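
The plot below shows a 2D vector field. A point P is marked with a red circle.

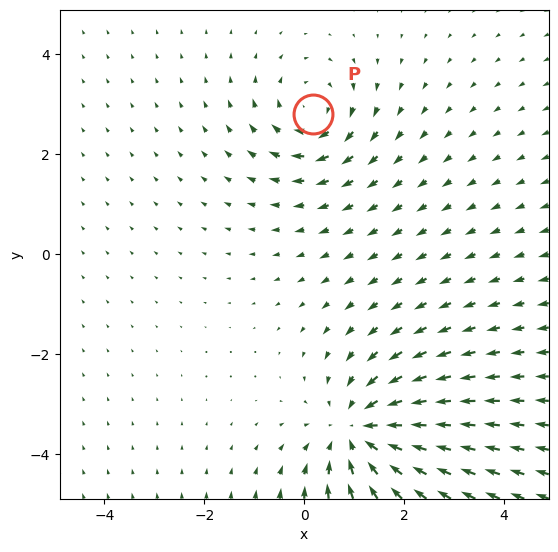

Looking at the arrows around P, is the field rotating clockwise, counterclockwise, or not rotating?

clockwise

Near P at (0.2, 2.8) the arrows circulate clockwise. The curl (z-component) there is about -3; negative curl means clockwise rotation.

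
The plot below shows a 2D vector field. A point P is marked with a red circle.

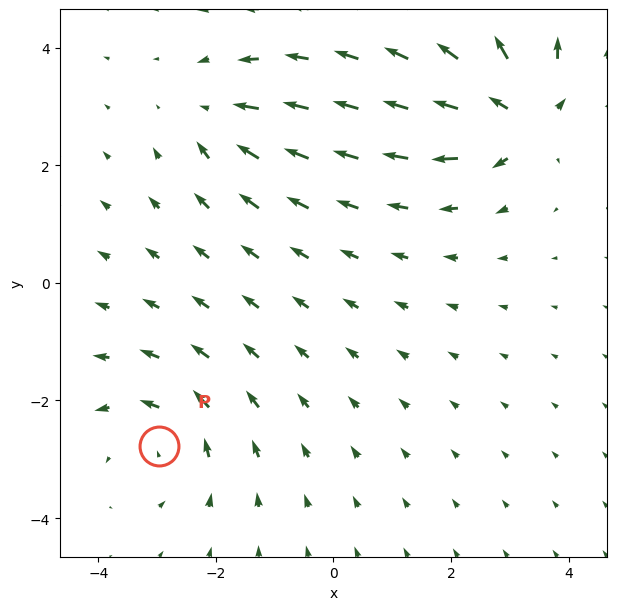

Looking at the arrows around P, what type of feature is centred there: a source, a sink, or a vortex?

vortex

At P (-3.0, -2.8) the arrows circulate counterclockwise. Divergence ≈0, curl about +3 — near-zero divergence with nonzero curl is a vortex.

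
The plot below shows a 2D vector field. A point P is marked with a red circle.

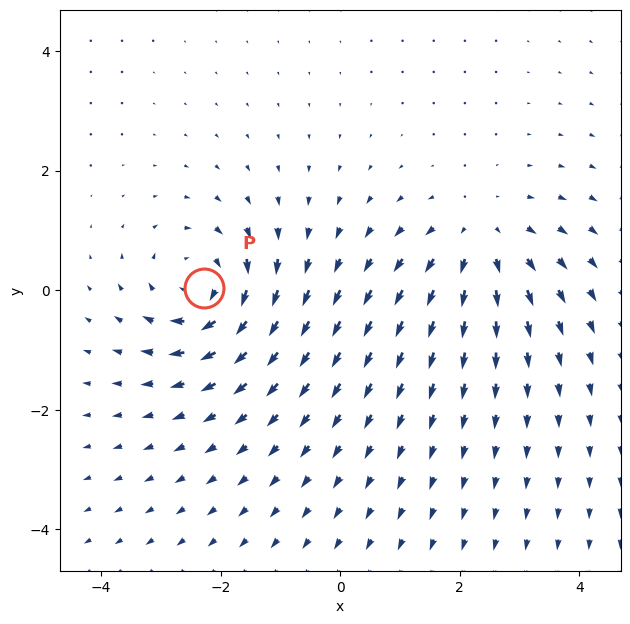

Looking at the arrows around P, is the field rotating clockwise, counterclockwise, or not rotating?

Near P at (-2.3, 0.0) the arrows circulate clockwise. The curl (z-component) there is about -5; negative curl means clockwise rotation.

clockwise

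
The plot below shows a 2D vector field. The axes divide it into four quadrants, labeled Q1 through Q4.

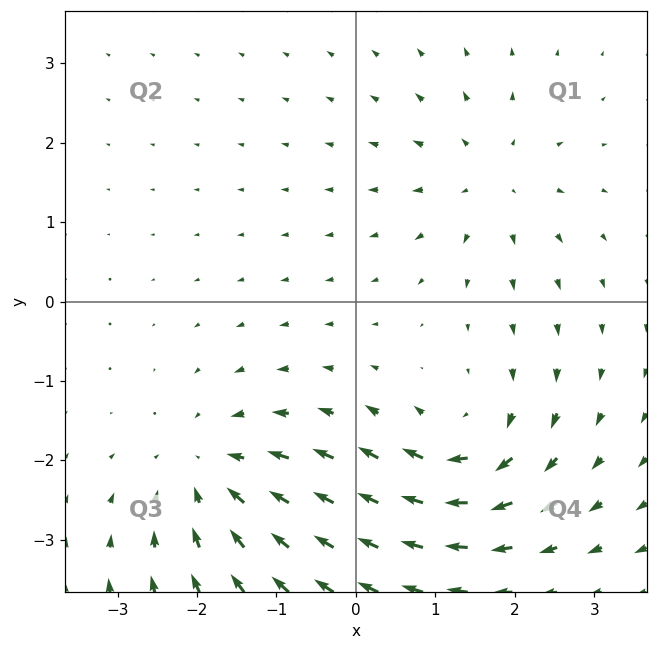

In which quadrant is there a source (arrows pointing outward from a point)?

Q1

The source sits at approximately (1.7, 1.5), which lies in quadrant Q1. The divergence there is about +4, positive as expected for a source.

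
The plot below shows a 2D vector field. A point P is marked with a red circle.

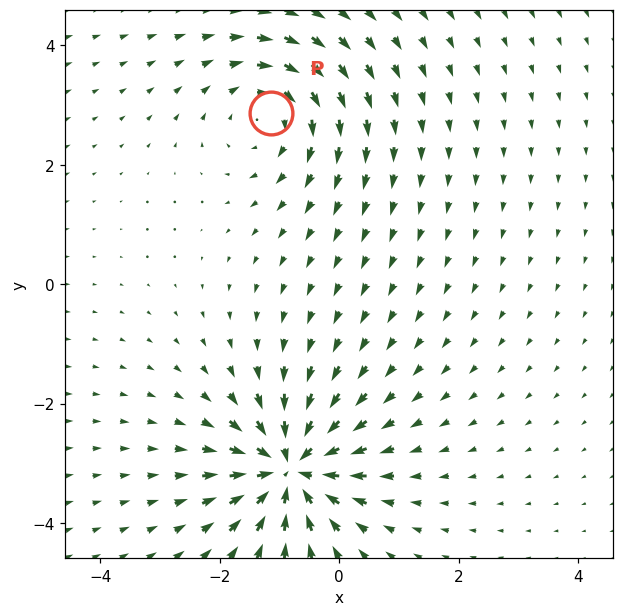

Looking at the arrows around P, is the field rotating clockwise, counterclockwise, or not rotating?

clockwise

Near P at (-1.1, 2.9) the arrows circulate clockwise. The curl (z-component) there is about -3; negative curl means clockwise rotation.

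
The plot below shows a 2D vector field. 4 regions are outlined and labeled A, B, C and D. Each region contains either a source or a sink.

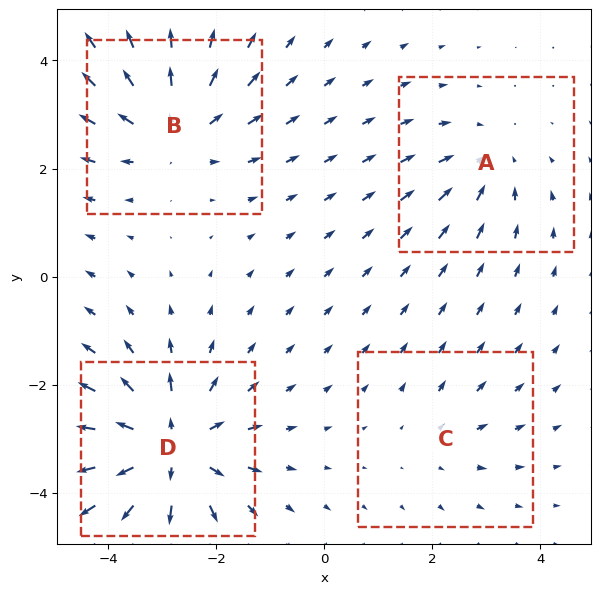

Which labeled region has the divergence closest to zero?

Divergence at each region's feature centre — A: about -3, B: about +5, C: about +2, D: about +6. Region C is closest to zero.

C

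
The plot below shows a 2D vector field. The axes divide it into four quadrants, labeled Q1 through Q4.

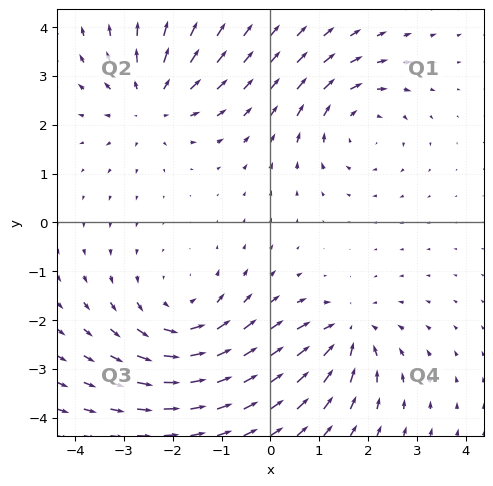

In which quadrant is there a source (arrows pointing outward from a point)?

The source sits at approximately (-2.4, 2.5), which lies in quadrant Q2. The divergence there is about +4, positive as expected for a source.

Q2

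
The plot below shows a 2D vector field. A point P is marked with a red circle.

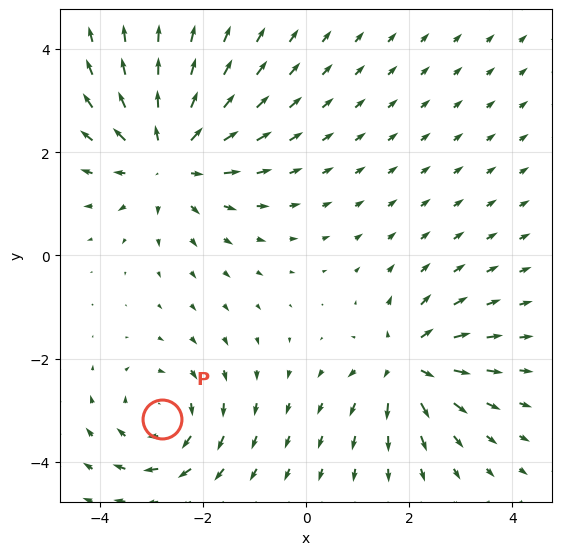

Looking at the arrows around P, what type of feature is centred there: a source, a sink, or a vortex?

At P (-2.8, -3.2) the arrows circulate clockwise. Divergence ≈0, curl about -3 — near-zero divergence with nonzero curl is a vortex.

vortex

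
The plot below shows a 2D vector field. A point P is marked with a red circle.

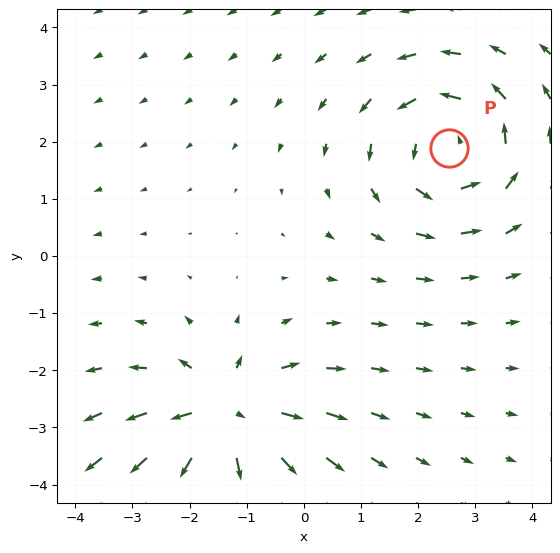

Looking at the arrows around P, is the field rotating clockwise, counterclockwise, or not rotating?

counterclockwise

Near P at (2.5, 1.9) the arrows circulate counterclockwise. The curl (z-component) there is about +4; positive curl means counterclockwise rotation.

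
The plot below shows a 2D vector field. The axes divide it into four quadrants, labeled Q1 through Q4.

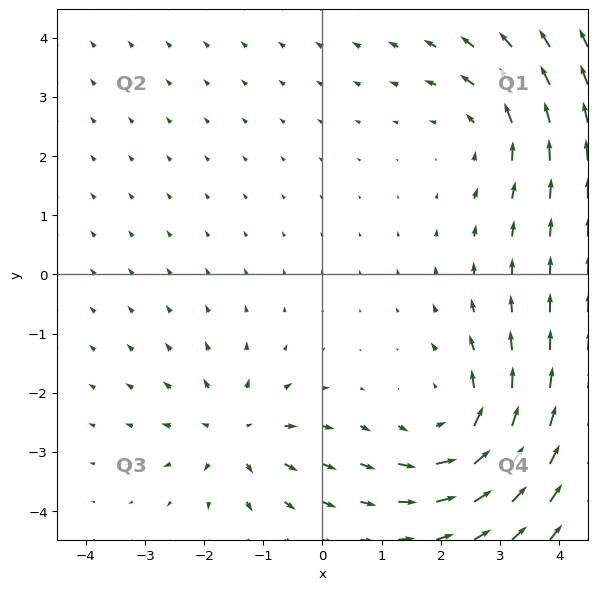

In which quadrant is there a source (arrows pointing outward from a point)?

Q3

The source sits at approximately (-1.5, -2.7), which lies in quadrant Q3. The divergence there is about +3, positive as expected for a source.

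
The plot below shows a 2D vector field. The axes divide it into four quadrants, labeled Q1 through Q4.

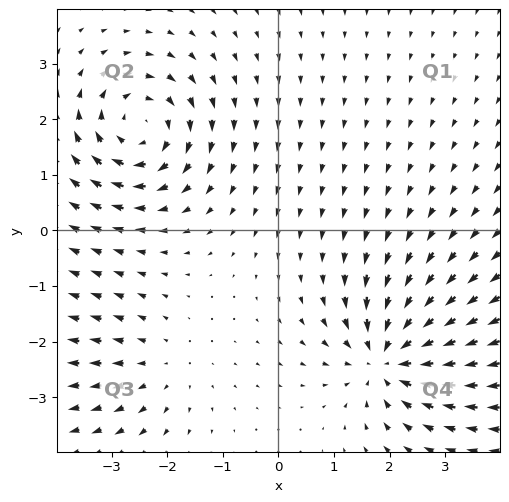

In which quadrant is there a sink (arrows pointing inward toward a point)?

The sink sits at approximately (2.0, -2.3), which lies in quadrant Q4. The divergence there is about -5, negative as expected for a sink.

Q4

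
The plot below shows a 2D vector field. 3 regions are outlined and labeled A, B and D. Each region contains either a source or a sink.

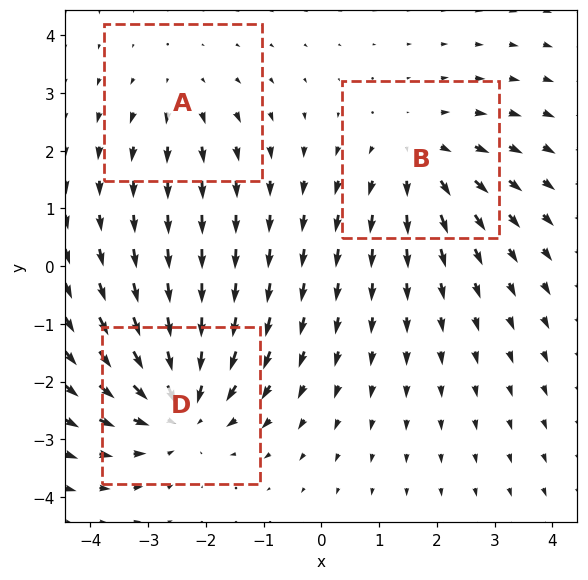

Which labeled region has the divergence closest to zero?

Divergence at each region's feature centre — A: about +2, B: about +3, D: about -4. Region A is closest to zero.

A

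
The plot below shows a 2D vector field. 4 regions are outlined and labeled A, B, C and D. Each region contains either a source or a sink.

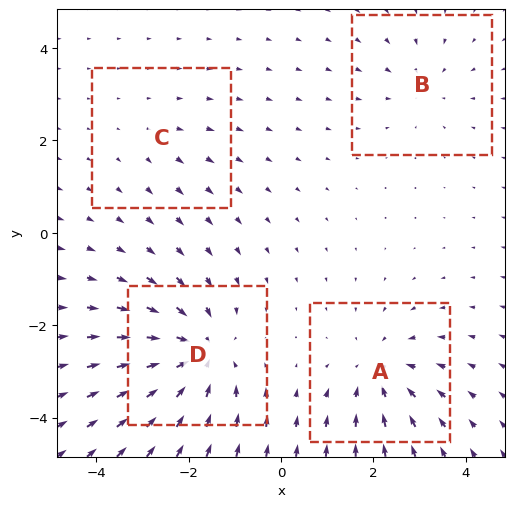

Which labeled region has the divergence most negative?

D

Divergence at each region's feature centre — A: about -4, B: about -3, C: about +2, D: about -6. Region D is most negative.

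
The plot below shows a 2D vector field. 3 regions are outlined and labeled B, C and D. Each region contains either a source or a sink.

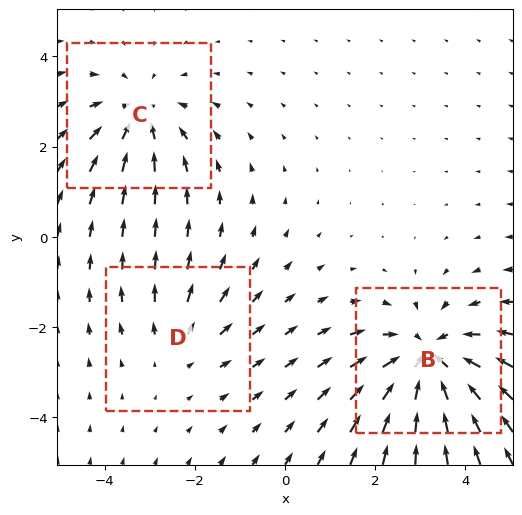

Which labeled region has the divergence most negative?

Divergence at each region's feature centre — B: about -4, C: about -3, D: about +2. Region B is most negative.

B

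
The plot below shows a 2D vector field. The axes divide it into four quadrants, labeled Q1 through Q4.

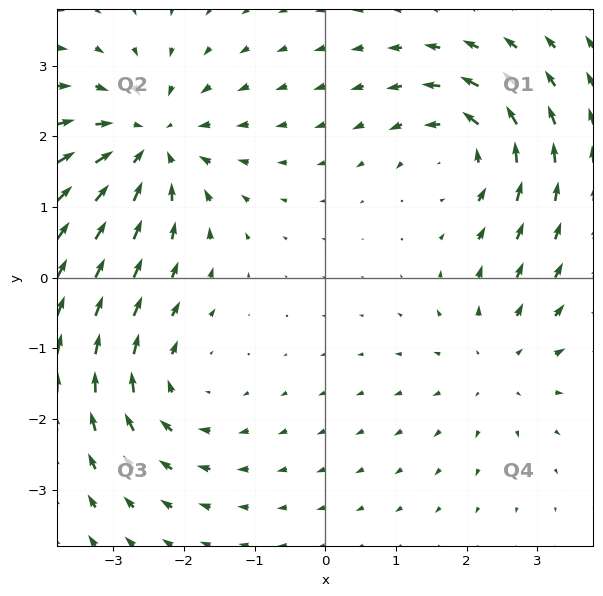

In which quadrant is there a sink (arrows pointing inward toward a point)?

Q2

The sink sits at approximately (-2.5, 1.9), which lies in quadrant Q2. The divergence there is about -4, negative as expected for a sink.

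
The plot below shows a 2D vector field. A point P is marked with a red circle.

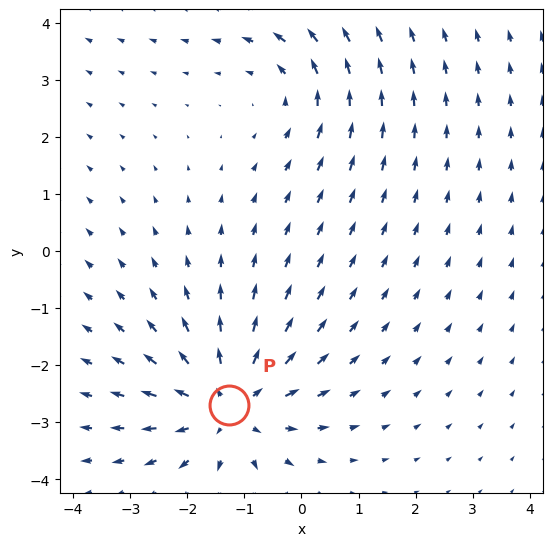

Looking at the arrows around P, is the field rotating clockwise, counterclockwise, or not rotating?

Near P at (-1.3, -2.7) the arrows show no circulation. The curl there is ≈0.

not rotating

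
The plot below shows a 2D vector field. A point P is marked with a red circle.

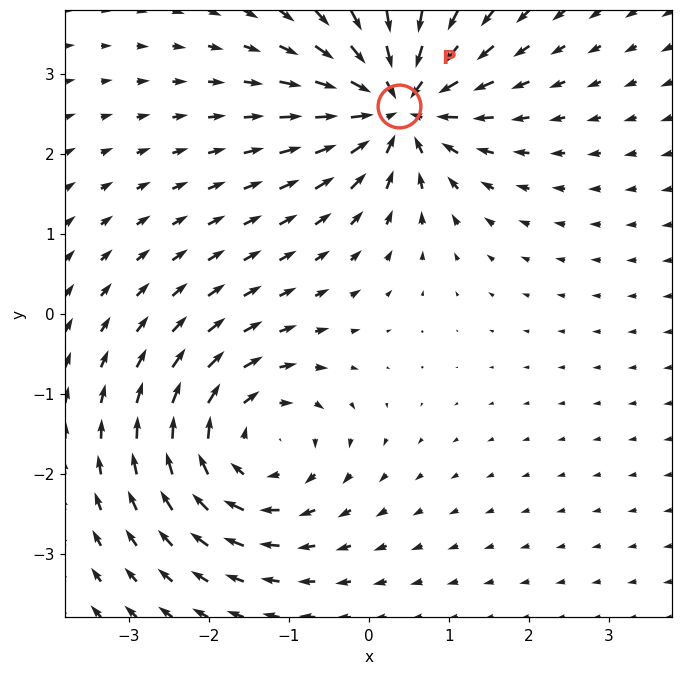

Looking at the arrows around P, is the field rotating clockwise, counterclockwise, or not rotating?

not rotating

Near P at (0.4, 2.6) the arrows show no circulation. The curl there is ≈0.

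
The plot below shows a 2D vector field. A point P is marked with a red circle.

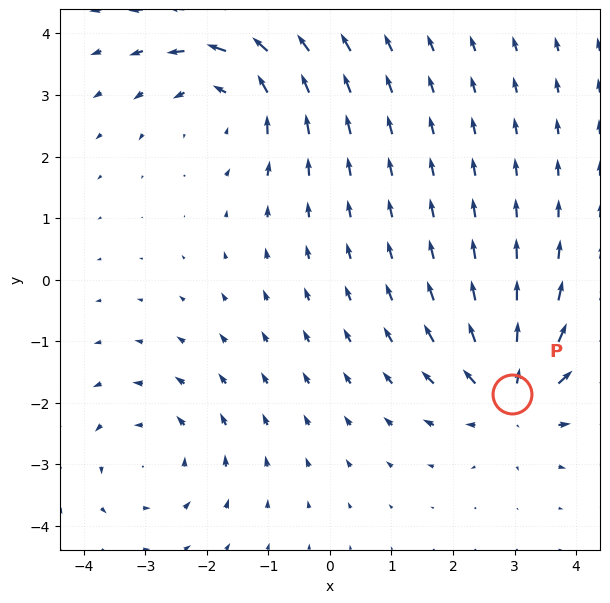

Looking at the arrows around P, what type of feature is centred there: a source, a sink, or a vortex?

At P (3.0, -1.9) the arrows spread outward. Divergence about +4, curl ≈0 — positive divergence with near-zero curl is a source.

source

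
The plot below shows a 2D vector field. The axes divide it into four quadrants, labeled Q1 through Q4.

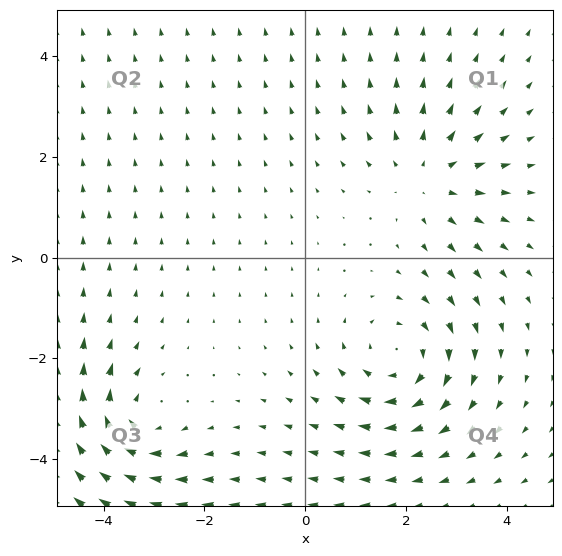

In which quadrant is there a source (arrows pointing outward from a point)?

Q1

The source sits at approximately (2.4, 1.6), which lies in quadrant Q1. The divergence there is about +2, positive as expected for a source.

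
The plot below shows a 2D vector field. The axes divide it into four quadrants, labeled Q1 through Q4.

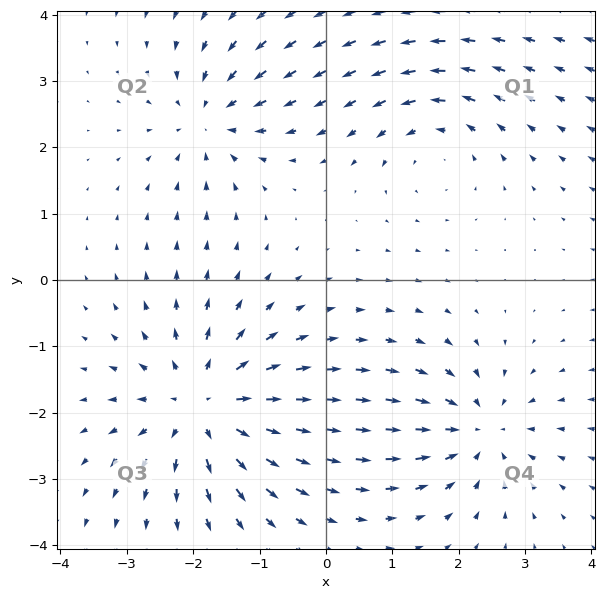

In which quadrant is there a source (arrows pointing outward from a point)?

The source sits at approximately (-1.8, -1.9), which lies in quadrant Q3. The divergence there is about +5, positive as expected for a source.

Q3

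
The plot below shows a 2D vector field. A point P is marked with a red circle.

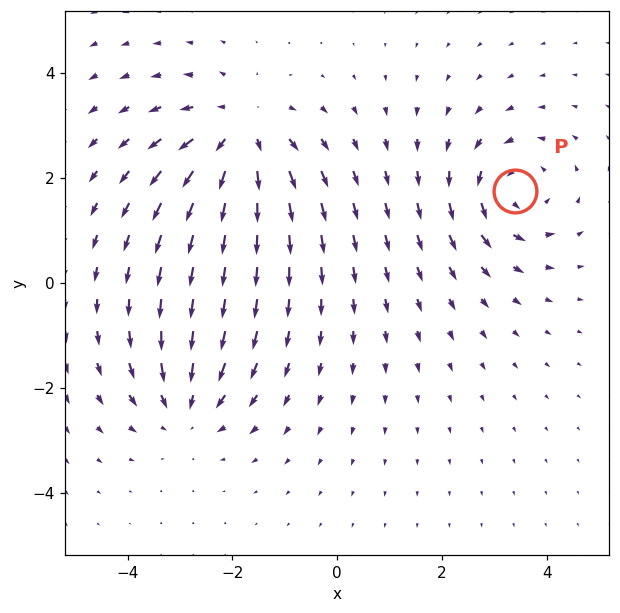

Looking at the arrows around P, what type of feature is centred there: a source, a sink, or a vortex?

vortex

At P (3.4, 1.8) the arrows circulate counterclockwise. Divergence ≈0, curl about +4 — near-zero divergence with nonzero curl is a vortex.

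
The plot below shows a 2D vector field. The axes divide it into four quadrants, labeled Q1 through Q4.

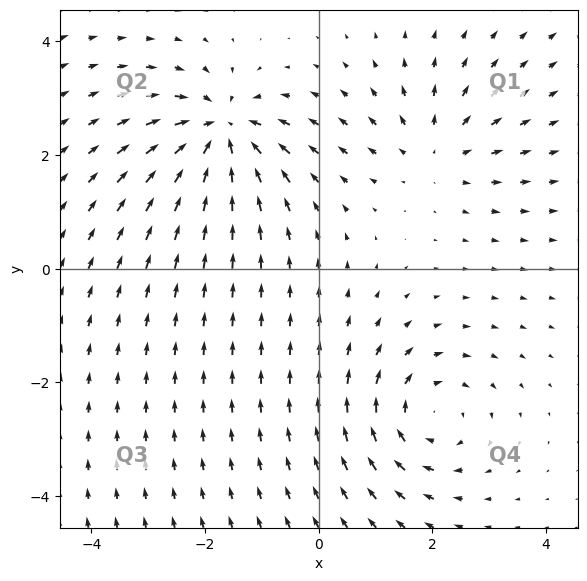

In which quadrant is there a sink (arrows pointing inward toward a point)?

The sink sits at approximately (-1.7, 2.4), which lies in quadrant Q2. The divergence there is about -7, negative as expected for a sink.

Q2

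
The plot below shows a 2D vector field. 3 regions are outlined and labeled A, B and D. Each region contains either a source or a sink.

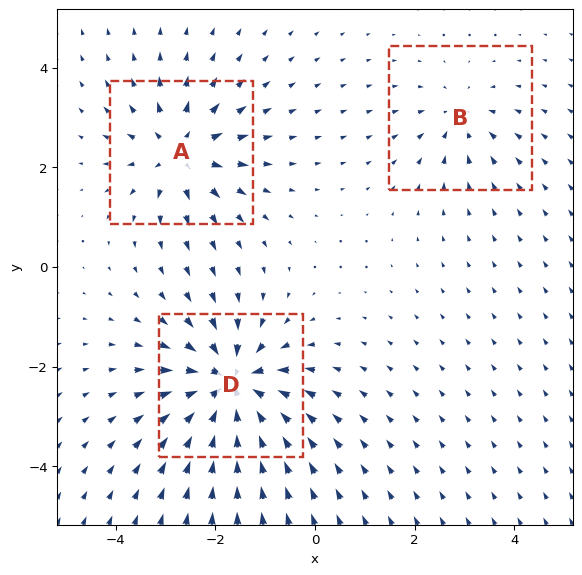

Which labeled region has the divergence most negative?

D

Divergence at each region's feature centre — A: about +4, B: about -3, D: about -6. Region D is most negative.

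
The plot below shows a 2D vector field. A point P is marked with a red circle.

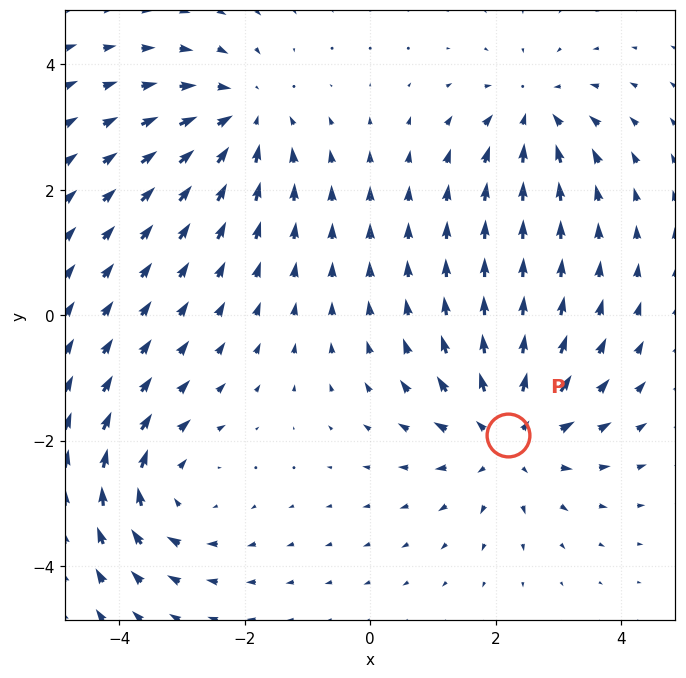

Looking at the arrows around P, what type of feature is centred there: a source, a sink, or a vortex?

At P (2.2, -1.9) the arrows spread outward. Divergence about +5, curl ≈0 — positive divergence with near-zero curl is a source.

source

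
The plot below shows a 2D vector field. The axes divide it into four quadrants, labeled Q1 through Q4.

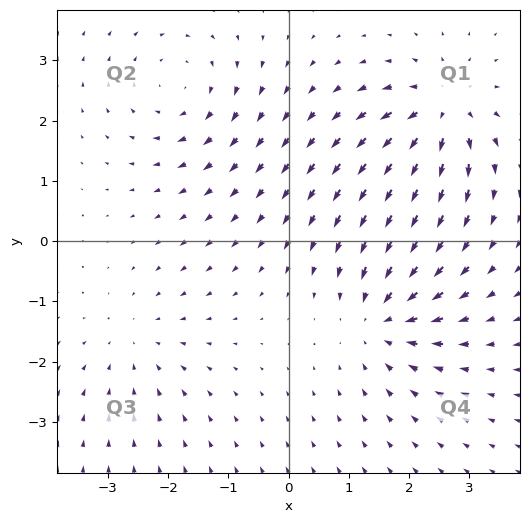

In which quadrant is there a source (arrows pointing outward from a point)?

The source sits at approximately (2.6, 2.2), which lies in quadrant Q1. The divergence there is about +7, positive as expected for a source.

Q1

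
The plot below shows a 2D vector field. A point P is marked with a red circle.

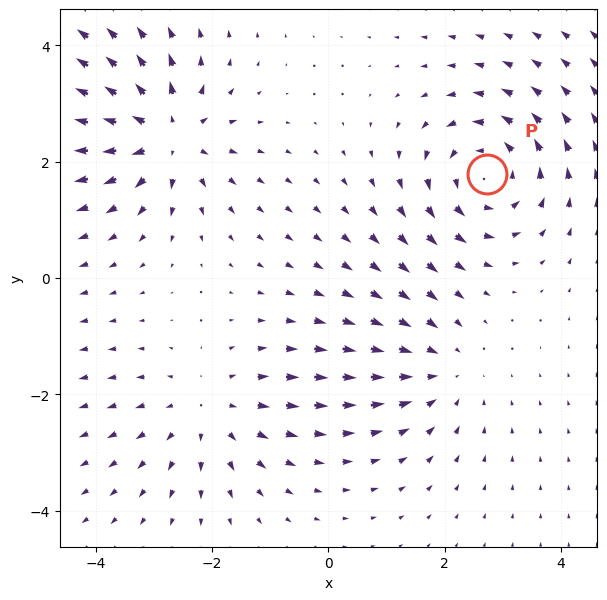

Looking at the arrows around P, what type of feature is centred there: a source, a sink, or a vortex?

At P (2.7, 1.8) the arrows circulate counterclockwise. Divergence ≈0, curl about +4 — near-zero divergence with nonzero curl is a vortex.

vortex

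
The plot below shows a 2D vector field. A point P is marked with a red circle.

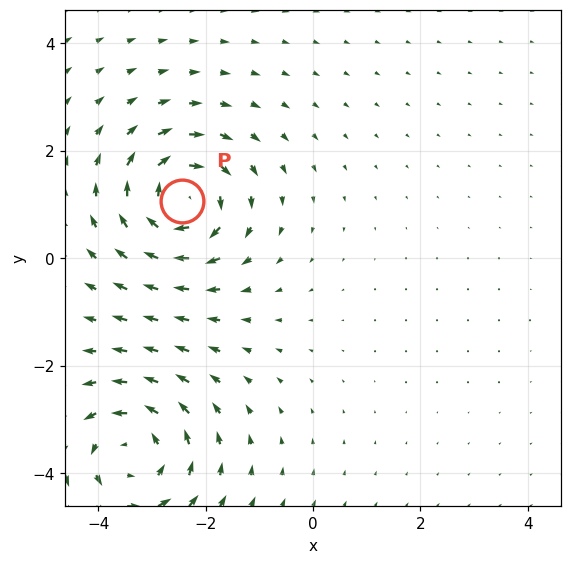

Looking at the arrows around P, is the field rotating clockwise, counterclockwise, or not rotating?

Near P at (-2.4, 1.1) the arrows circulate clockwise. The curl (z-component) there is about -6; negative curl means clockwise rotation.

clockwise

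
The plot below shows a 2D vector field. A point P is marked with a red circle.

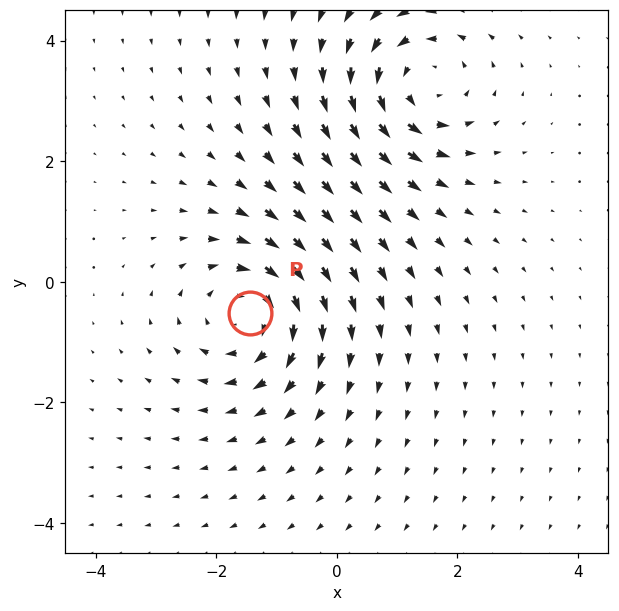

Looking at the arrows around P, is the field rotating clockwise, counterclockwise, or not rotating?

Near P at (-1.4, -0.5) the arrows circulate clockwise. The curl (z-component) there is about -3; negative curl means clockwise rotation.

clockwise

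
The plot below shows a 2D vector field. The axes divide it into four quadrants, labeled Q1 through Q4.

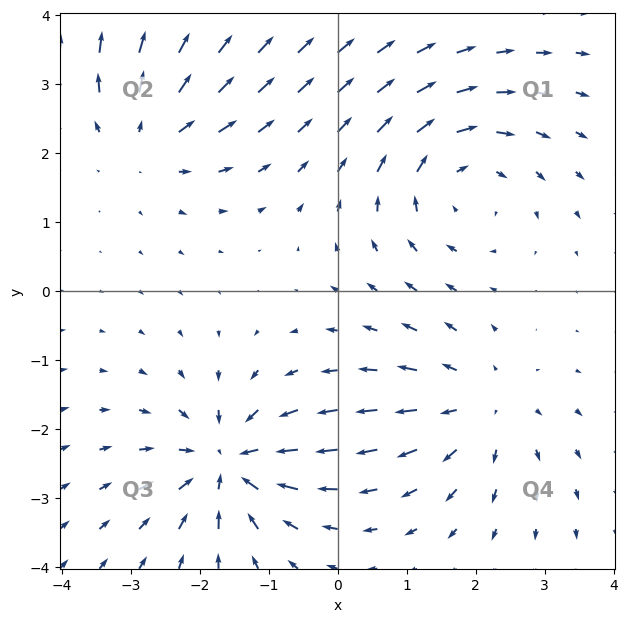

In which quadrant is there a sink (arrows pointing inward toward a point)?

The sink sits at approximately (-1.6, -2.5), which lies in quadrant Q3. The divergence there is about -6, negative as expected for a sink.

Q3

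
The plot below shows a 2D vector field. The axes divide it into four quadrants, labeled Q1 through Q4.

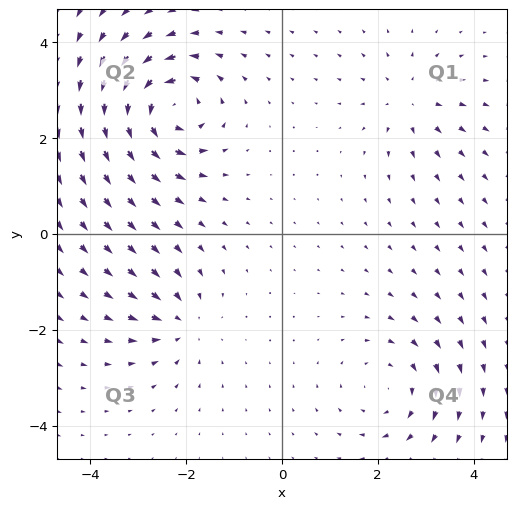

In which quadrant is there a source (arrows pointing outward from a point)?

Q1

The source sits at approximately (2.7, 2.8), which lies in quadrant Q1. The divergence there is about +3, positive as expected for a source.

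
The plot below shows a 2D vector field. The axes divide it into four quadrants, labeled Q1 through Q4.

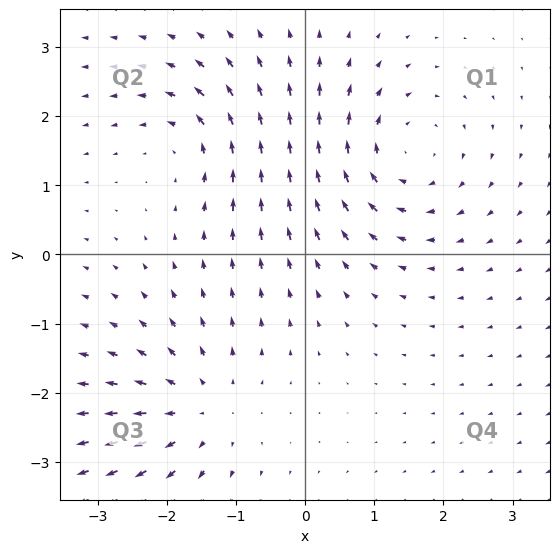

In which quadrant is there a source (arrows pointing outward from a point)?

Q3

The source sits at approximately (-1.5, -2.2), which lies in quadrant Q3. The divergence there is about +4, positive as expected for a source.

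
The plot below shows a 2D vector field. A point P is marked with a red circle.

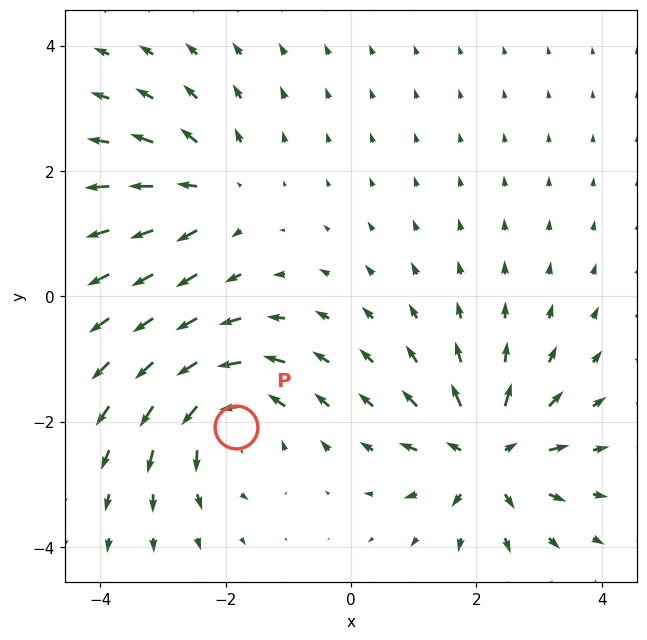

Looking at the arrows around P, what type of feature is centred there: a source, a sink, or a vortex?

vortex

At P (-1.8, -2.1) the arrows circulate counterclockwise. Divergence ≈0, curl about +5 — near-zero divergence with nonzero curl is a vortex.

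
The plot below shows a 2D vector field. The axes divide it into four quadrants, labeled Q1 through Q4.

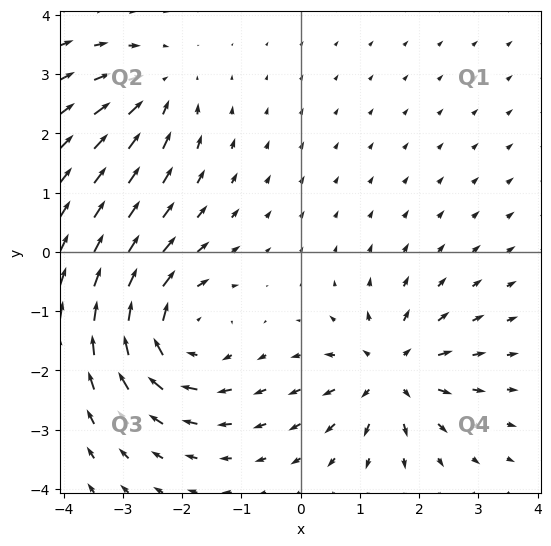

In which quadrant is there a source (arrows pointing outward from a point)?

Q4

The source sits at approximately (1.5, -2.0), which lies in quadrant Q4. The divergence there is about +5, positive as expected for a source.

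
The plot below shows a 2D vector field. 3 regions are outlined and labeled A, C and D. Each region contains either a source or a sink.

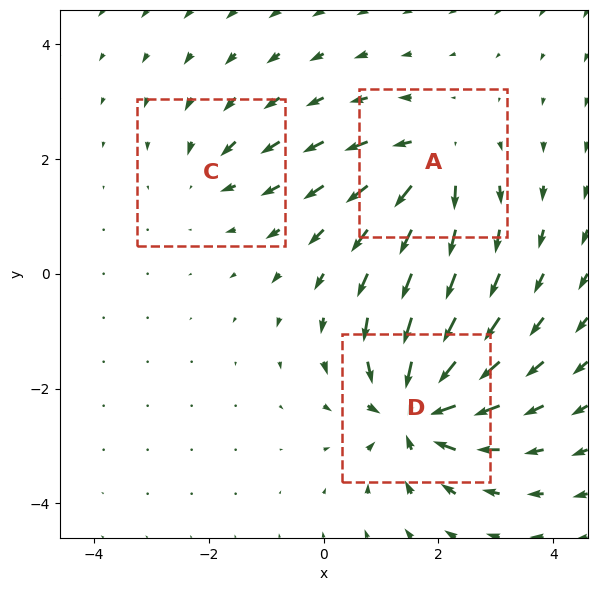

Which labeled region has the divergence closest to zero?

Divergence at each region's feature centre — A: about +4, C: about -2, D: about -6. Region C is closest to zero.

C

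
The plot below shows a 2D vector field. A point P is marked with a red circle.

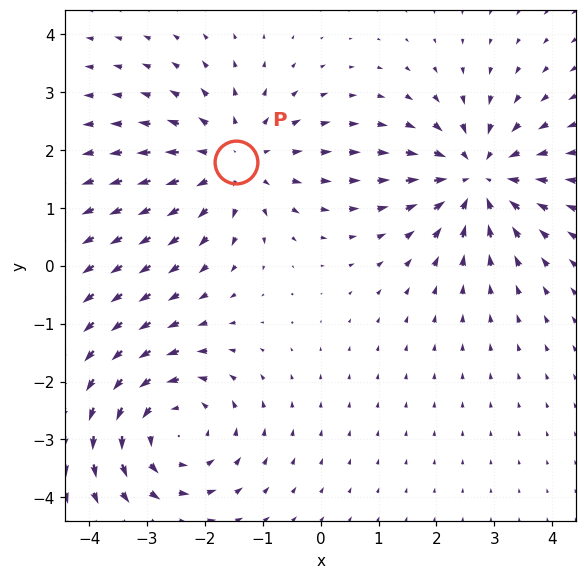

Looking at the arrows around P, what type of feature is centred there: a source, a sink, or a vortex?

At P (-1.5, 1.8) the arrows spread outward. Divergence about +4, curl ≈0 — positive divergence with near-zero curl is a source.

source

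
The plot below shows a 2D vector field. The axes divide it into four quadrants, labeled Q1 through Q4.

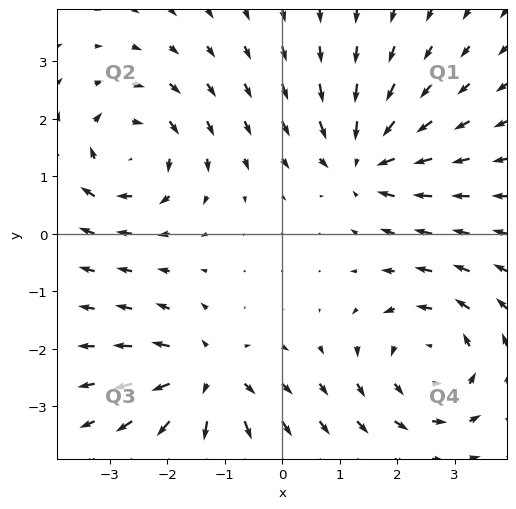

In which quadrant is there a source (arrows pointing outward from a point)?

Q3

The source sits at approximately (-1.3, -2.5), which lies in quadrant Q3. The divergence there is about +6, positive as expected for a source.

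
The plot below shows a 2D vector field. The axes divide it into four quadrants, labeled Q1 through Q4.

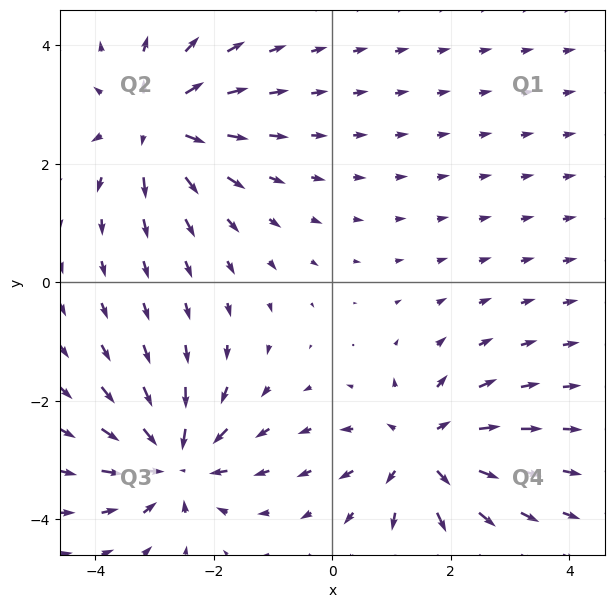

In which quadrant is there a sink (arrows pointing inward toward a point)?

The sink sits at approximately (-2.7, -3.0), which lies in quadrant Q3. The divergence there is about -6, negative as expected for a sink.

Q3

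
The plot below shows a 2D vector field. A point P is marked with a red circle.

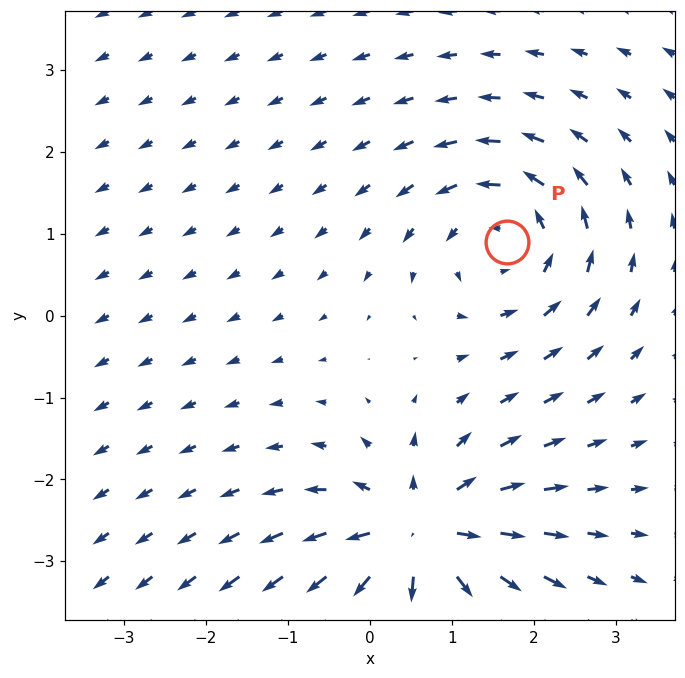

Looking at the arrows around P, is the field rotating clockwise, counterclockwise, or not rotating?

Near P at (1.7, 0.9) the arrows circulate counterclockwise. The curl (z-component) there is about +4; positive curl means counterclockwise rotation.

counterclockwise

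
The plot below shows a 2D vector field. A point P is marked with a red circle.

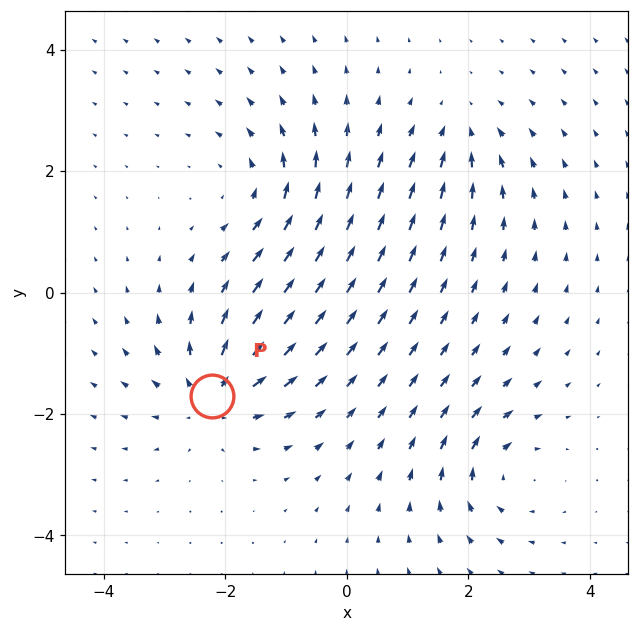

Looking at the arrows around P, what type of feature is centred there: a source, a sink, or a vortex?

At P (-2.2, -1.7) the arrows spread outward. Divergence about +7, curl ≈0 — positive divergence with near-zero curl is a source.

source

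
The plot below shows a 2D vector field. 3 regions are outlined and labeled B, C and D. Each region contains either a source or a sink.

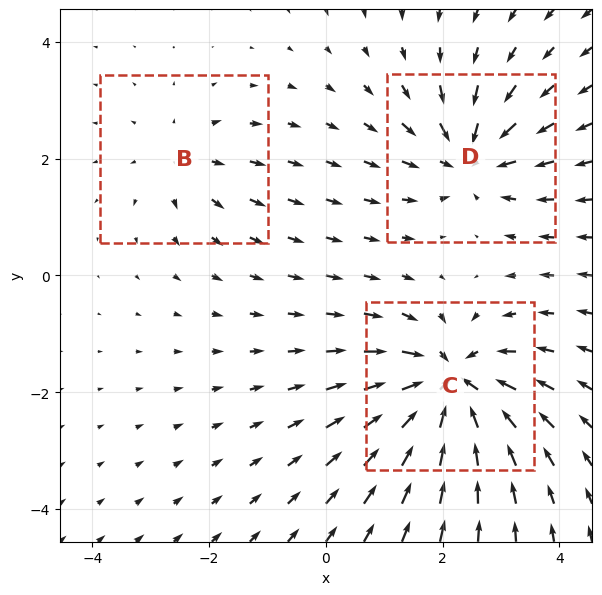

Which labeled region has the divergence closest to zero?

Divergence at each region's feature centre — B: about +2, C: about -5, D: about -4. Region B is closest to zero.

B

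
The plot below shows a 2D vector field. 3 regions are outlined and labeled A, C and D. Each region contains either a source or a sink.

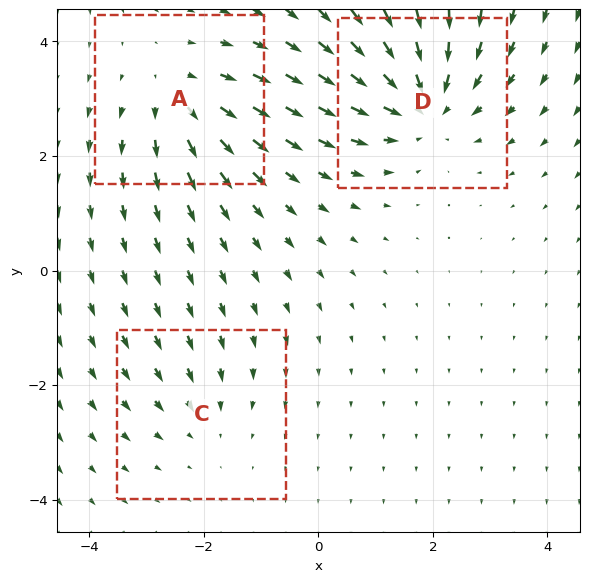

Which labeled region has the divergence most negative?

Divergence at each region's feature centre — A: about +3, C: about -2, D: about -4. Region D is most negative.

D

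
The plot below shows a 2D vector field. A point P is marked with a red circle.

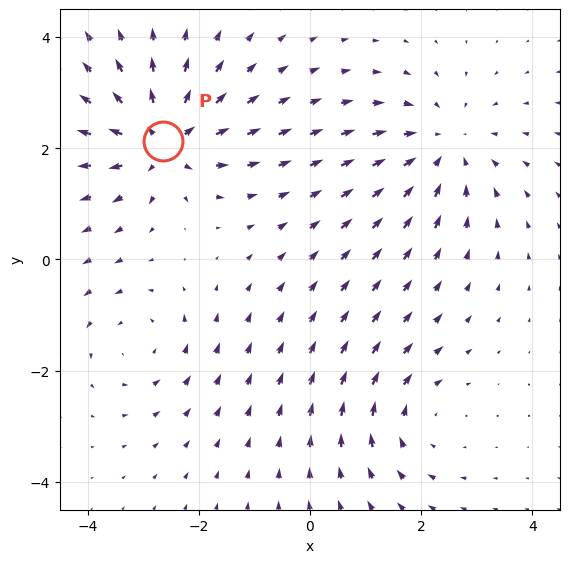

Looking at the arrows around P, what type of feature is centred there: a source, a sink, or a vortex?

At P (-2.6, 2.1) the arrows spread outward. Divergence about +6, curl ≈0 — positive divergence with near-zero curl is a source.

source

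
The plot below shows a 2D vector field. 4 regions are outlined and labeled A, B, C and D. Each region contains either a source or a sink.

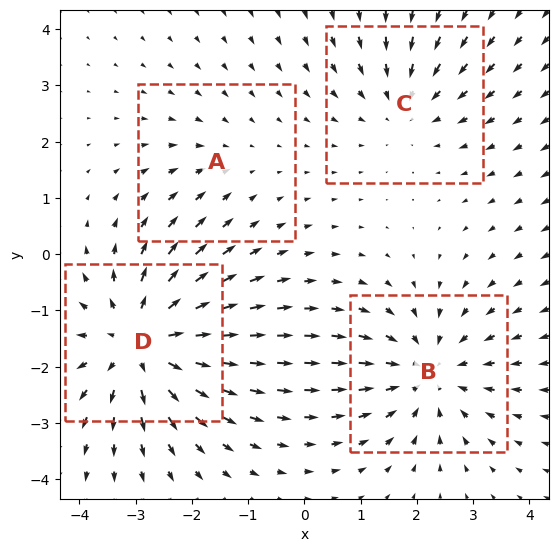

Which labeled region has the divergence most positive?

D

Divergence at each region's feature centre — A: about -2, B: about -4, C: about -3, D: about +5. Region D is most positive.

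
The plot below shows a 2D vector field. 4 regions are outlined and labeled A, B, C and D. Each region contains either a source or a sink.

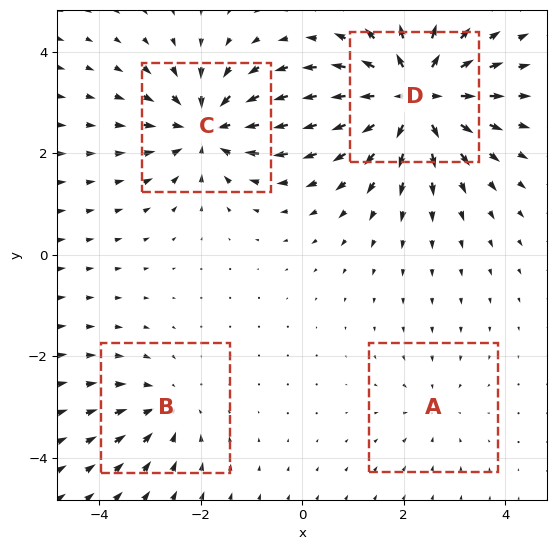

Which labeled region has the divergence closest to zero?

A

Divergence at each region's feature centre — A: about -2, B: about -4, C: about -6, D: about +8. Region A is closest to zero.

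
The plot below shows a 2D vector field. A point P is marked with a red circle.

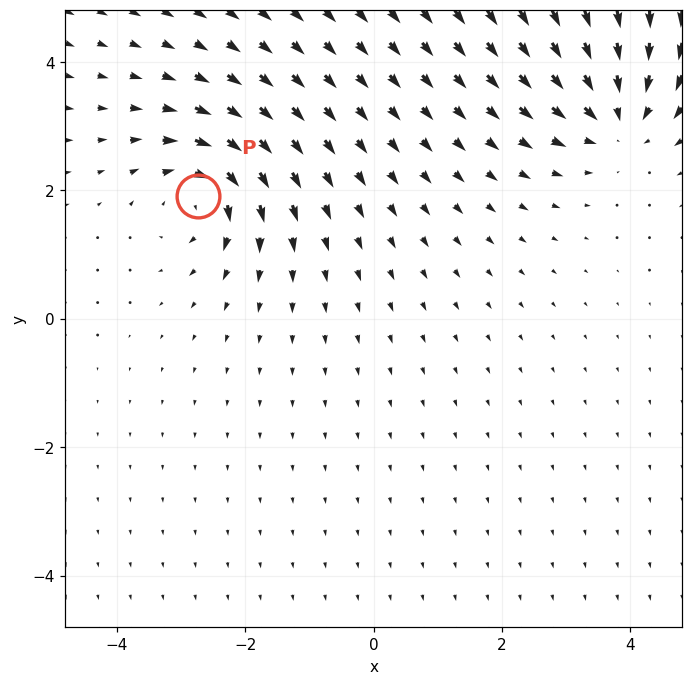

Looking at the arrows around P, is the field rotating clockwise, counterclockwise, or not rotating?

Near P at (-2.7, 1.9) the arrows circulate clockwise. The curl (z-component) there is about -4; negative curl means clockwise rotation.

clockwise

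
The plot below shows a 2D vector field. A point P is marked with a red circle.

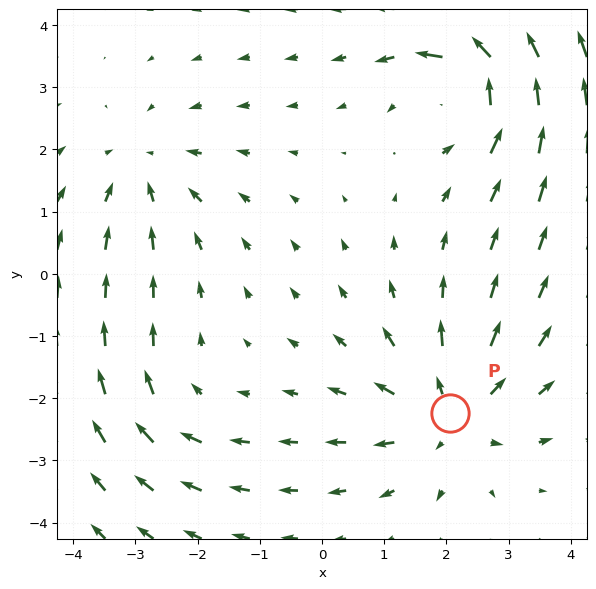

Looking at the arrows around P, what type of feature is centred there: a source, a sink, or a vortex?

At P (2.1, -2.2) the arrows spread outward. Divergence about +4, curl ≈0 — positive divergence with near-zero curl is a source.

source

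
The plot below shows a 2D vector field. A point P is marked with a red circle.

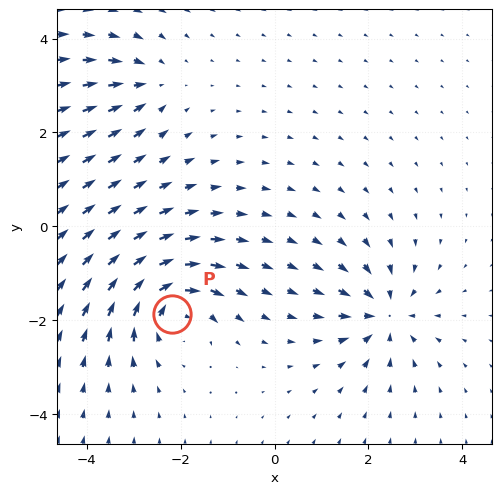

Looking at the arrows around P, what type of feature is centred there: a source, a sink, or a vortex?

At P (-2.2, -1.9) the arrows circulate clockwise. Divergence ≈0, curl about -6 — near-zero divergence with nonzero curl is a vortex.

vortex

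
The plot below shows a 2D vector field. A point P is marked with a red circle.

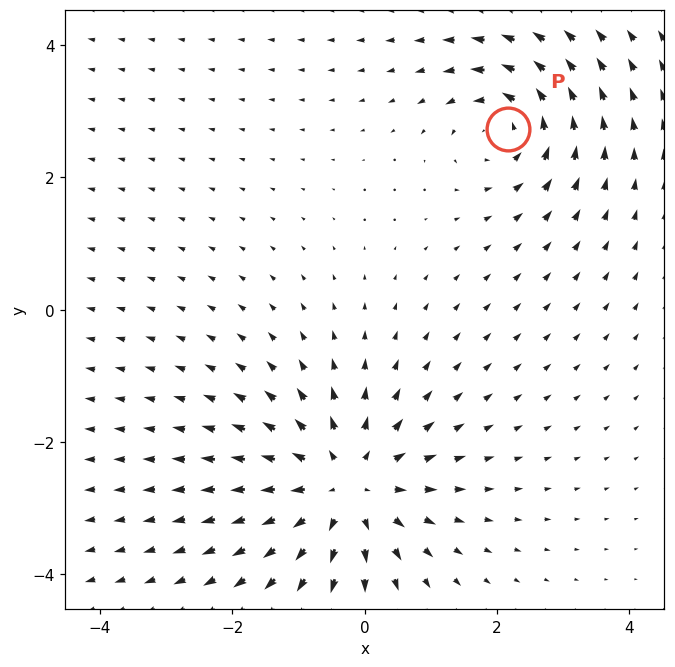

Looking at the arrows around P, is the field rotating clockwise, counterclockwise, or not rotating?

Near P at (2.2, 2.7) the arrows circulate counterclockwise. The curl (z-component) there is about +3; positive curl means counterclockwise rotation.

counterclockwise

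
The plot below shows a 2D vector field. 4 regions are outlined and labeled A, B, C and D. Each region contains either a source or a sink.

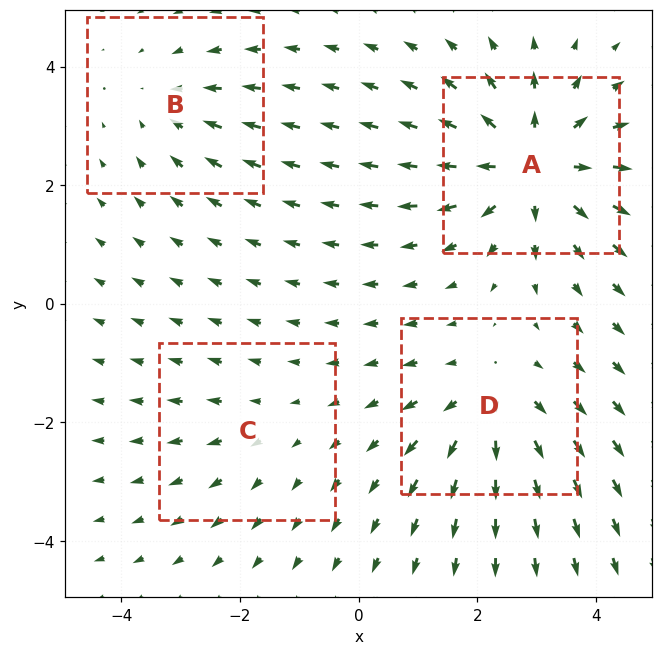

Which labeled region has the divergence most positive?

A

Divergence at each region's feature centre — A: about +7, B: about -3, C: about +2, D: about +4. Region A is most positive.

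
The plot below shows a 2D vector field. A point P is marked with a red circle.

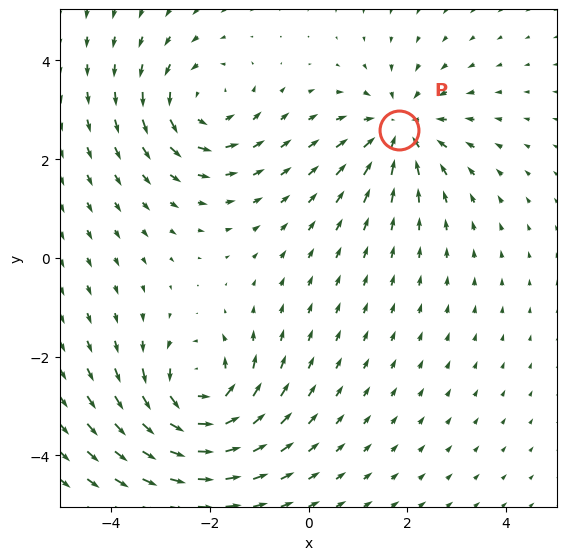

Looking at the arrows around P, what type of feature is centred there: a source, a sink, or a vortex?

At P (1.8, 2.6) the arrows converge inward. Divergence about -4, curl ≈0 — negative divergence with near-zero curl is a sink.

sink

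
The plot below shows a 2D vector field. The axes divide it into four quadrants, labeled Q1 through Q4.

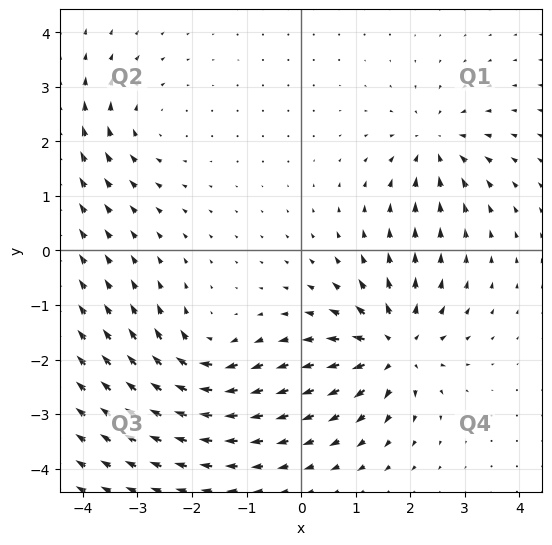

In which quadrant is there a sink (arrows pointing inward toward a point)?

Q1

The sink sits at approximately (2.5, 1.9), which lies in quadrant Q1. The divergence there is about -4, negative as expected for a sink.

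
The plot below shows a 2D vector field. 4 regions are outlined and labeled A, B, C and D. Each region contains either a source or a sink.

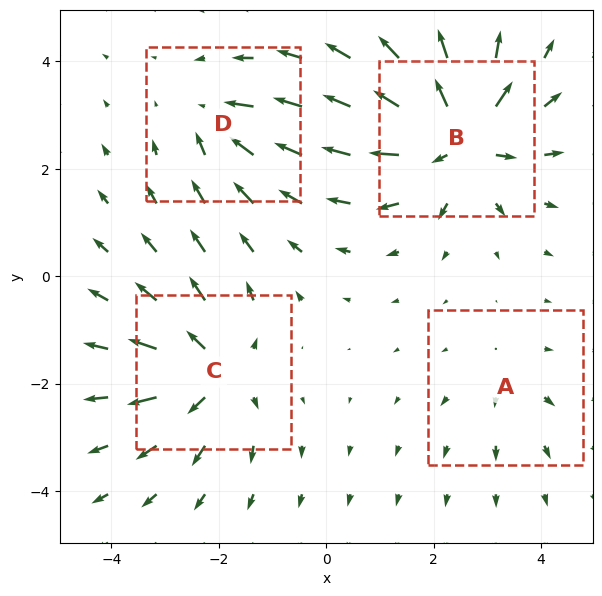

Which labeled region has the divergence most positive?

Divergence at each region's feature centre — A: about +2, B: about +7, C: about +5, D: about -4. Region B is most positive.

B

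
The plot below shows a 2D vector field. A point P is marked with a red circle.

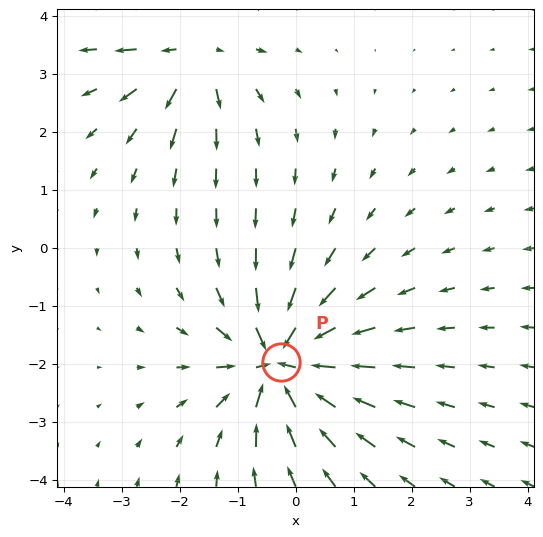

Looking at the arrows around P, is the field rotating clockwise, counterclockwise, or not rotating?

not rotating

Near P at (-0.2, -2.0) the arrows show no circulation. The curl there is ≈0.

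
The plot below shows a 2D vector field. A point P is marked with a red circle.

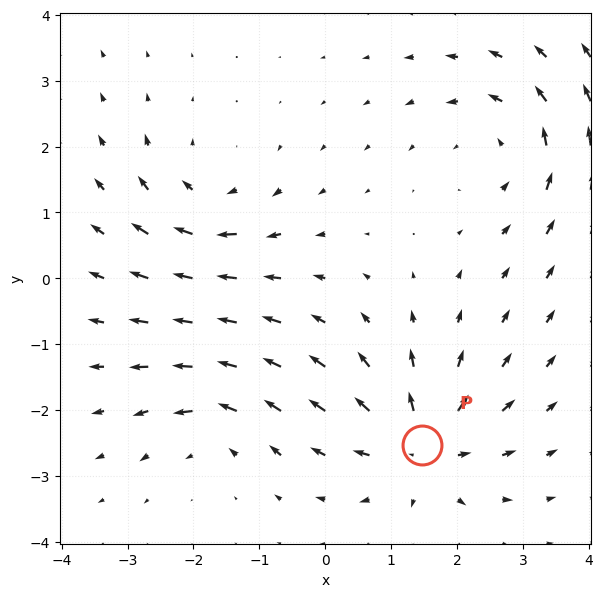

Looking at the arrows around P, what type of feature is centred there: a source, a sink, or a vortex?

At P (1.5, -2.5) the arrows spread outward. Divergence about +5, curl ≈0 — positive divergence with near-zero curl is a source.

source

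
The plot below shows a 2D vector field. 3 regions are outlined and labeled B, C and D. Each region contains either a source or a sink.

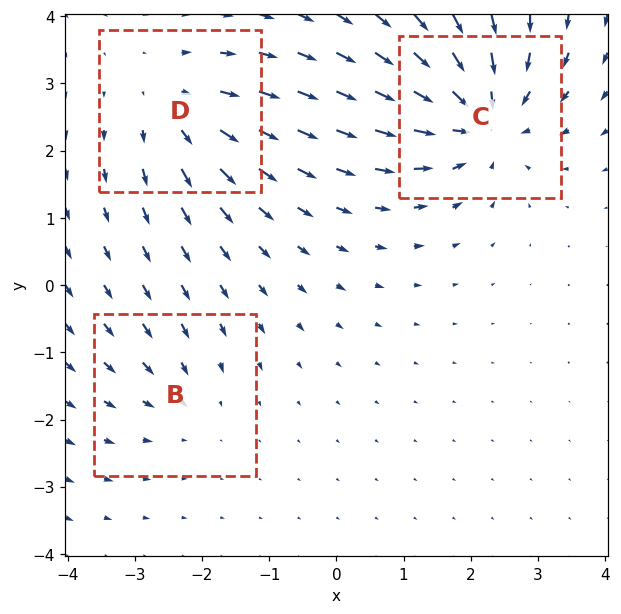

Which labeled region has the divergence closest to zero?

Divergence at each region's feature centre — B: about -2, C: about -5, D: about +3. Region B is closest to zero.

B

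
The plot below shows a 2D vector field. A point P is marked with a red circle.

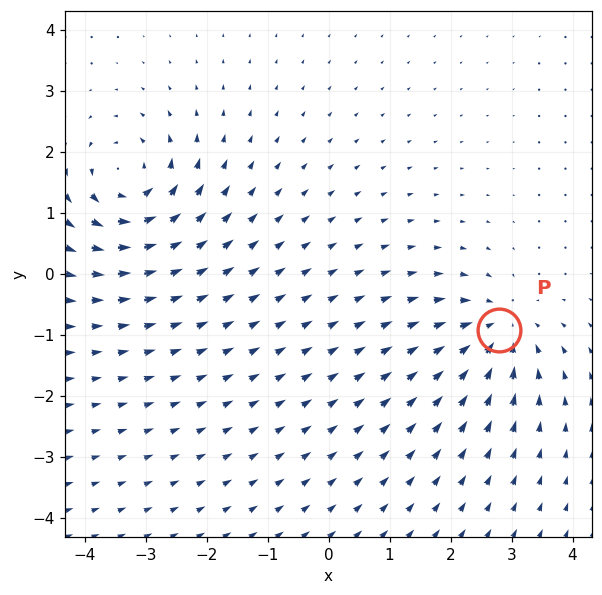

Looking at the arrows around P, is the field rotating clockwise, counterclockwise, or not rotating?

not rotating

Near P at (2.8, -0.9) the arrows show no circulation. The curl there is ≈0.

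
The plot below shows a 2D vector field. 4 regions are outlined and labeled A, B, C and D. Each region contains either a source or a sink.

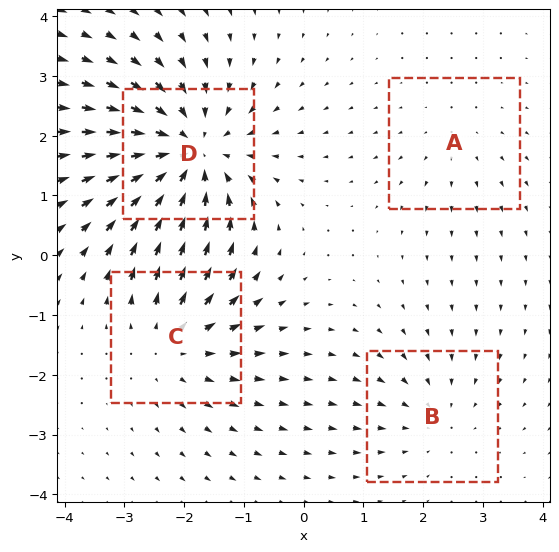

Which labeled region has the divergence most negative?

Divergence at each region's feature centre — A: about +2, B: about -3, C: about +4, D: about -6. Region D is most negative.

D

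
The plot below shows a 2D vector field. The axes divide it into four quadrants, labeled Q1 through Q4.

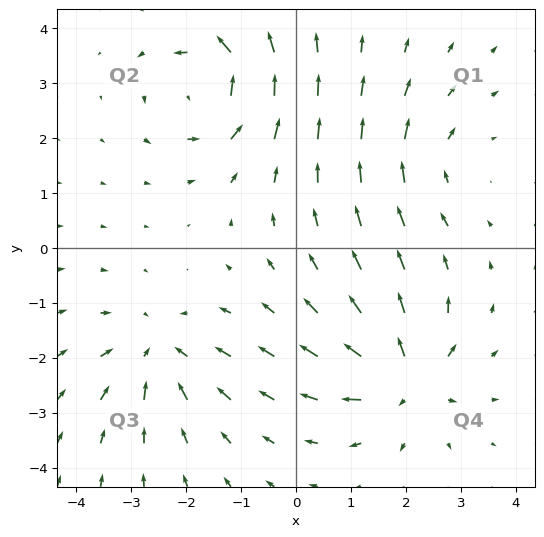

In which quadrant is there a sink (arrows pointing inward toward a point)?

The sink sits at approximately (-2.5, -1.9), which lies in quadrant Q3. The divergence there is about -4, negative as expected for a sink.

Q3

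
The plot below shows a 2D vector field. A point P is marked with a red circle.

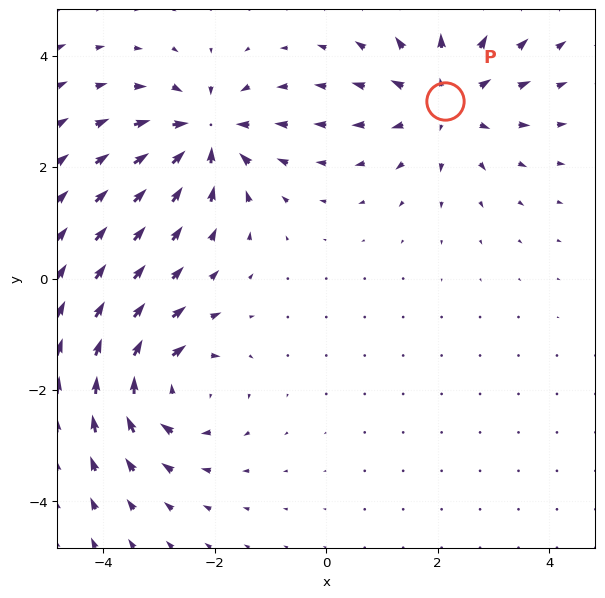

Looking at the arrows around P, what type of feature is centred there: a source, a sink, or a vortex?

At P (2.1, 3.2) the arrows spread outward. Divergence about +5, curl ≈0 — positive divergence with near-zero curl is a source.

source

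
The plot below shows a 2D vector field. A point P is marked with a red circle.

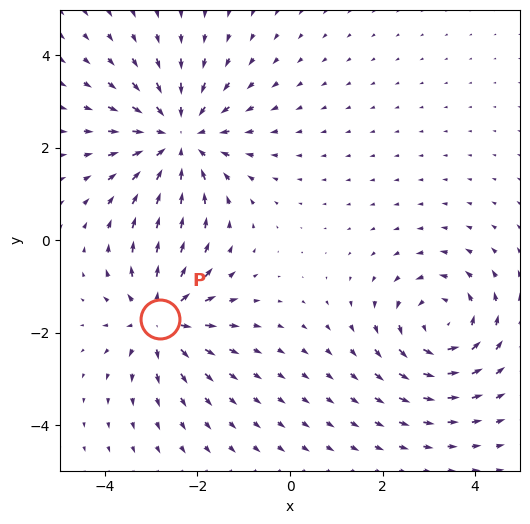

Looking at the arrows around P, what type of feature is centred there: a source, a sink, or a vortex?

At P (-2.8, -1.7) the arrows spread outward. Divergence about +4, curl ≈0 — positive divergence with near-zero curl is a source.

source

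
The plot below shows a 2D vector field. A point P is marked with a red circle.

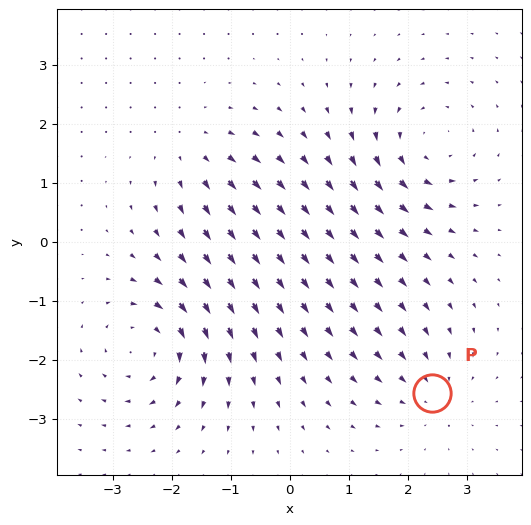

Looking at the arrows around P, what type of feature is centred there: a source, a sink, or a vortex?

At P (2.4, -2.6) the arrows converge inward. Divergence about -3, curl ≈0 — negative divergence with near-zero curl is a sink.

sink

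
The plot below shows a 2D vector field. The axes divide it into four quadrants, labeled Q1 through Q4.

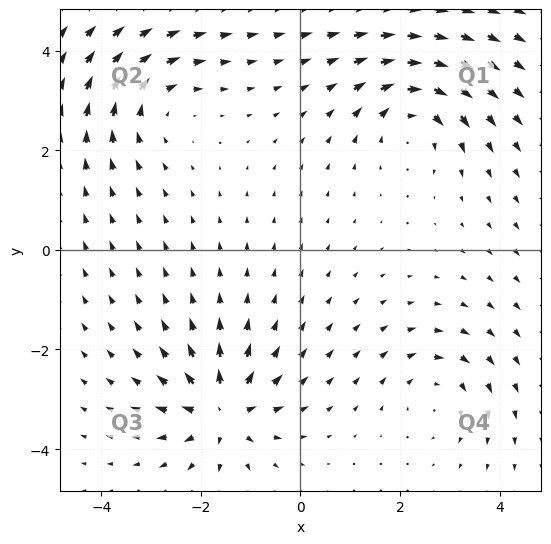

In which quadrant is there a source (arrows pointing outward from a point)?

The source sits at approximately (-1.6, -3.2), which lies in quadrant Q3. The divergence there is about +7, positive as expected for a source.

Q3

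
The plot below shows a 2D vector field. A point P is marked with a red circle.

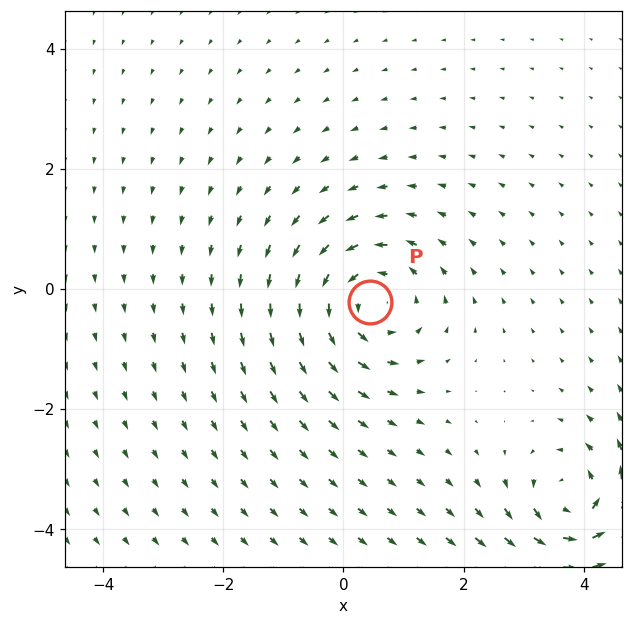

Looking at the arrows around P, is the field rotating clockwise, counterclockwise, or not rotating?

Near P at (0.4, -0.2) the arrows circulate counterclockwise. The curl (z-component) there is about +5; positive curl means counterclockwise rotation.

counterclockwise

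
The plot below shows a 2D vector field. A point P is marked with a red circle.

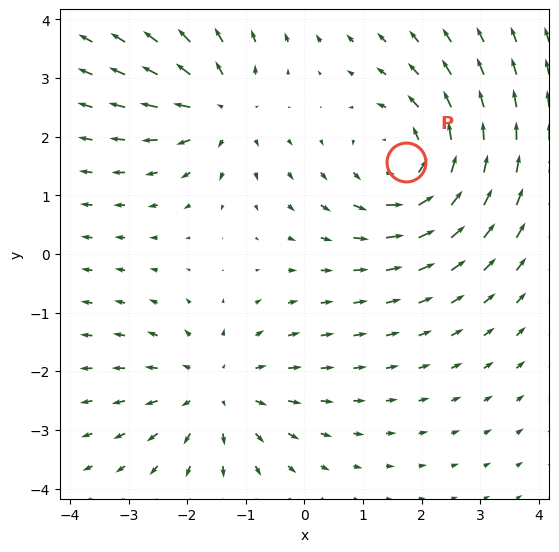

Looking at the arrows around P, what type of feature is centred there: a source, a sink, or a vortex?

At P (1.7, 1.6) the arrows circulate counterclockwise. Divergence ≈0, curl about +4 — near-zero divergence with nonzero curl is a vortex.

vortex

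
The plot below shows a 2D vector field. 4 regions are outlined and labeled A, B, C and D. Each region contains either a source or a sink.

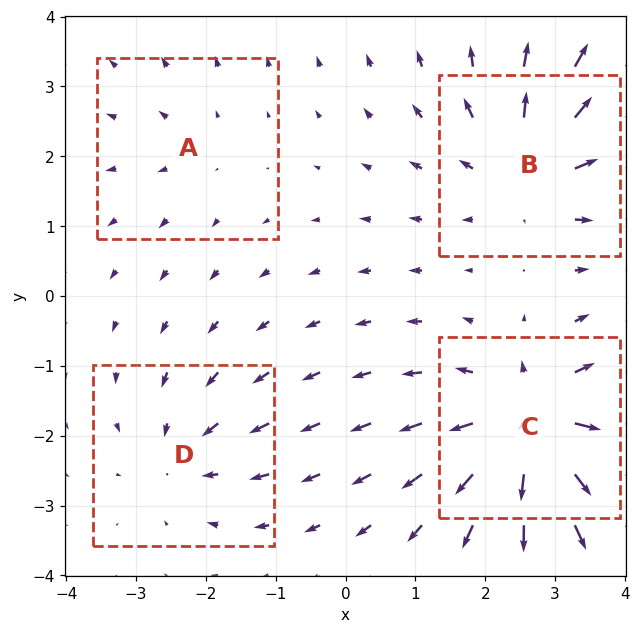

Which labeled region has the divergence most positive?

Divergence at each region's feature centre — A: about +2, B: about +5, C: about +7, D: about -3. Region C is most positive.

C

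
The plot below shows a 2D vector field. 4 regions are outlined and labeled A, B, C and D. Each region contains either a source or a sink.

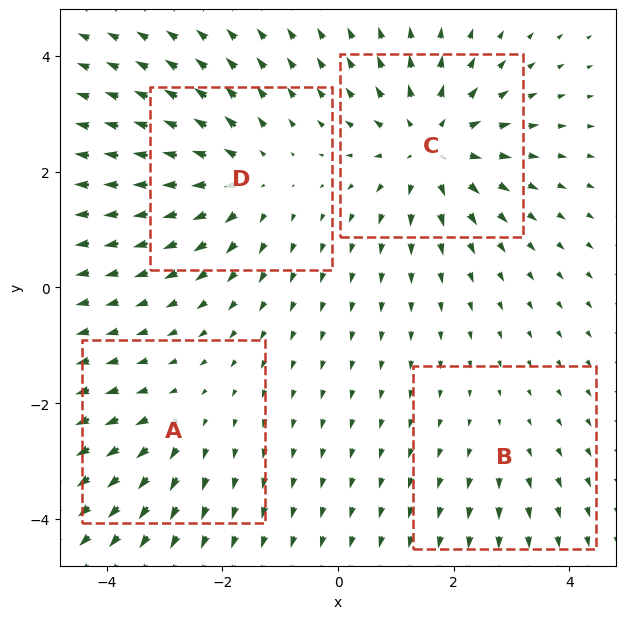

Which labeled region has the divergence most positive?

Divergence at each region's feature centre — A: about +3, B: about +2, C: about +6, D: about +5. Region C is most positive.

C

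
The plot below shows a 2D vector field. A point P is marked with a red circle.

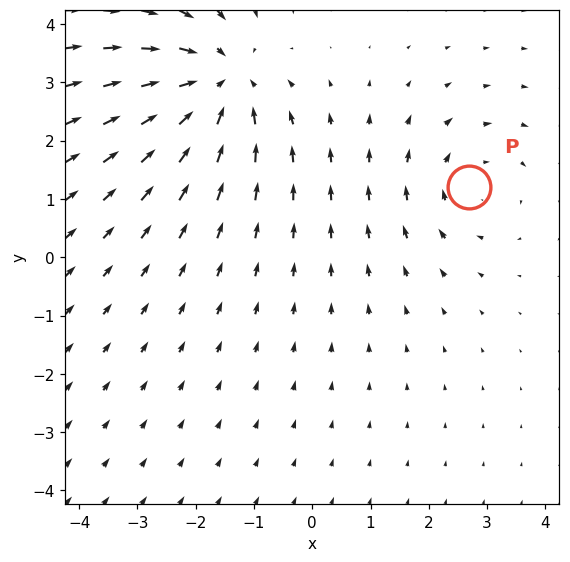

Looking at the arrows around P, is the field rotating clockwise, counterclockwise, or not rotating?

clockwise

Near P at (2.7, 1.2) the arrows circulate clockwise. The curl (z-component) there is about -2; negative curl means clockwise rotation.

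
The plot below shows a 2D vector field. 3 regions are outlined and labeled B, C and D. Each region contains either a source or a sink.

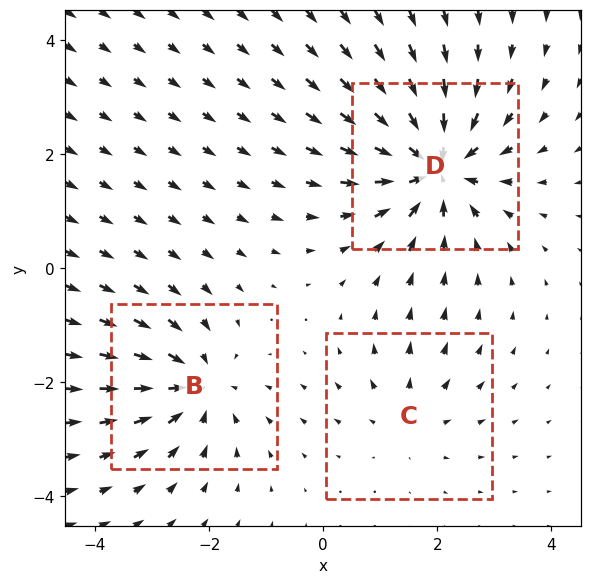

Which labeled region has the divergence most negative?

D

Divergence at each region's feature centre — B: about -4, C: about +2, D: about -5. Region D is most negative.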